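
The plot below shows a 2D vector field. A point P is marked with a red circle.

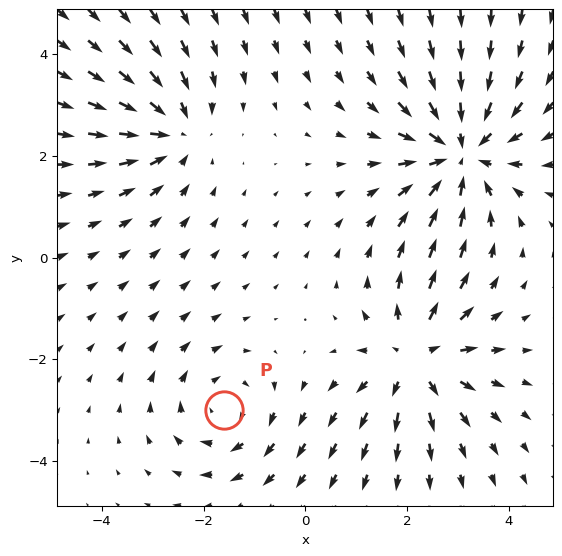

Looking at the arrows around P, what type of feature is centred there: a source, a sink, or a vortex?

At P (-1.6, -3.0) the arrows circulate clockwise. Divergence ≈0, curl about -3 — near-zero divergence with nonzero curl is a vortex.

vortex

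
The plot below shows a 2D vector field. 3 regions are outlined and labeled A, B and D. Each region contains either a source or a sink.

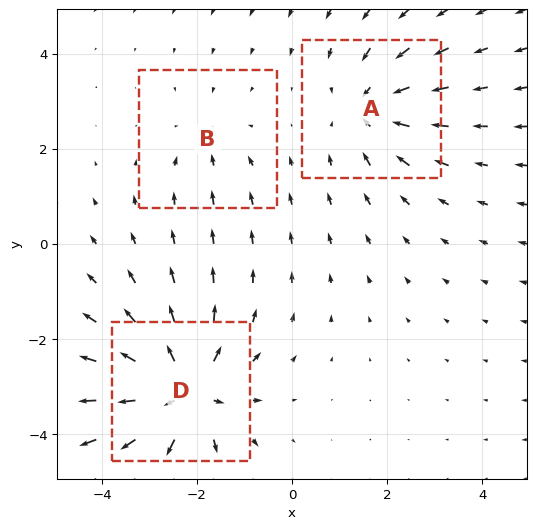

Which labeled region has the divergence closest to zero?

Divergence at each region's feature centre — A: about -3, B: about -2, D: about +5. Region B is closest to zero.

B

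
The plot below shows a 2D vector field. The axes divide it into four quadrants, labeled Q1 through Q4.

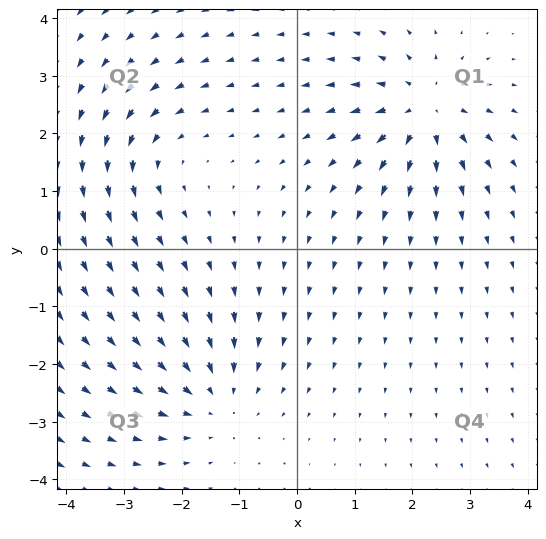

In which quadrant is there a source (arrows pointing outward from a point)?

The source sits at approximately (2.2, 2.4), which lies in quadrant Q1. The divergence there is about +5, positive as expected for a source.

Q1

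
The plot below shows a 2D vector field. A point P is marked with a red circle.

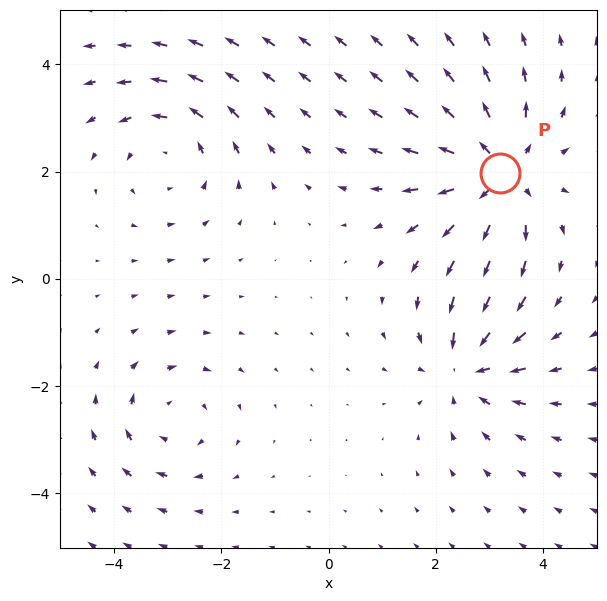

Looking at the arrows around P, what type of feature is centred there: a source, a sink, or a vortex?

At P (3.2, 2.0) the arrows spread outward. Divergence about +5, curl ≈0 — positive divergence with near-zero curl is a source.

source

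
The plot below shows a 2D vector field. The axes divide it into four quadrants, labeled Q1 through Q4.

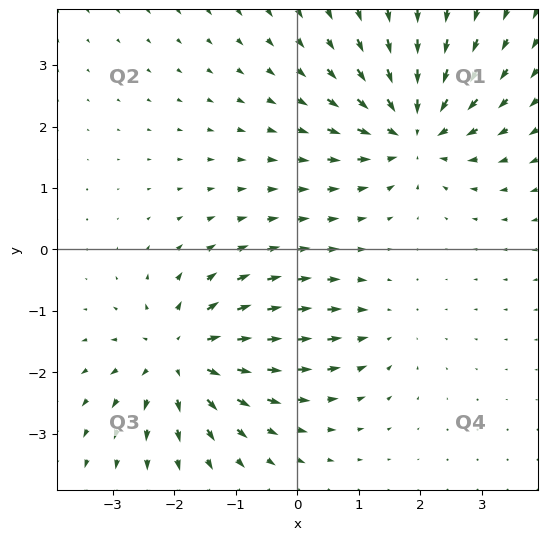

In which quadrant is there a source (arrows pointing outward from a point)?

The source sits at approximately (-1.9, -1.7), which lies in quadrant Q3. The divergence there is about +6, positive as expected for a source.

Q3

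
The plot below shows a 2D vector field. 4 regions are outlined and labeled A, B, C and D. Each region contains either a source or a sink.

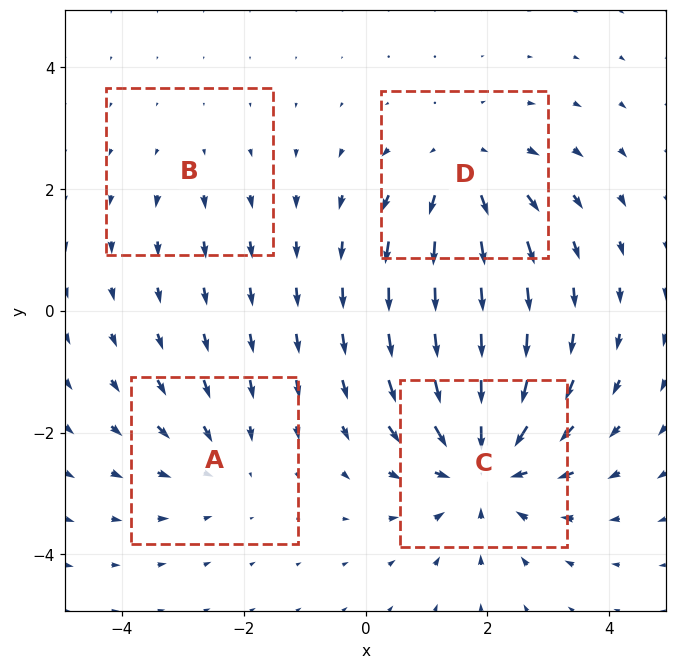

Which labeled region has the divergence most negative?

Divergence at each region's feature centre — A: about -3, B: about +2, C: about -6, D: about +4. Region C is most negative.

C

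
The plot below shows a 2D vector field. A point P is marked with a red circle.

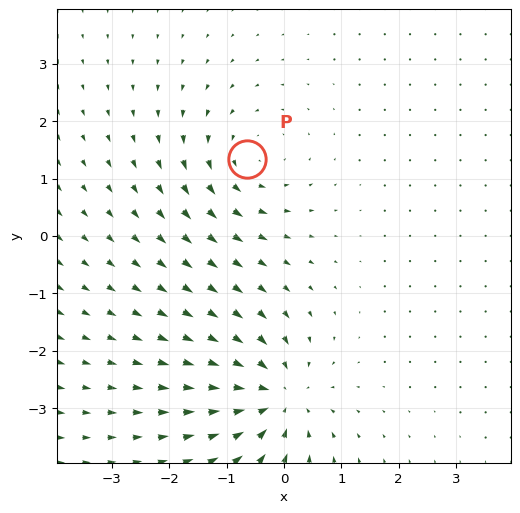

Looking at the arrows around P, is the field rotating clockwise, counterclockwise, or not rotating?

counterclockwise

Near P at (-0.6, 1.3) the arrows circulate counterclockwise. The curl (z-component) there is about +3; positive curl means counterclockwise rotation.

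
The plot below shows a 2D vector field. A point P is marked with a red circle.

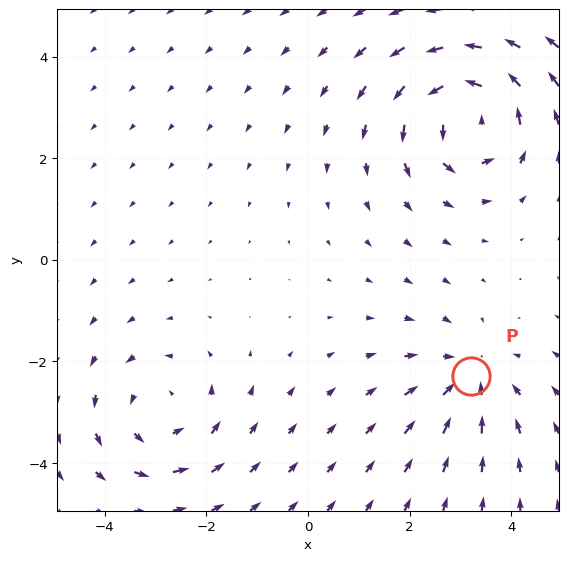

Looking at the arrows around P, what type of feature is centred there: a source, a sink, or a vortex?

sink

At P (3.2, -2.3) the arrows converge inward. Divergence about -3, curl ≈0 — negative divergence with near-zero curl is a sink.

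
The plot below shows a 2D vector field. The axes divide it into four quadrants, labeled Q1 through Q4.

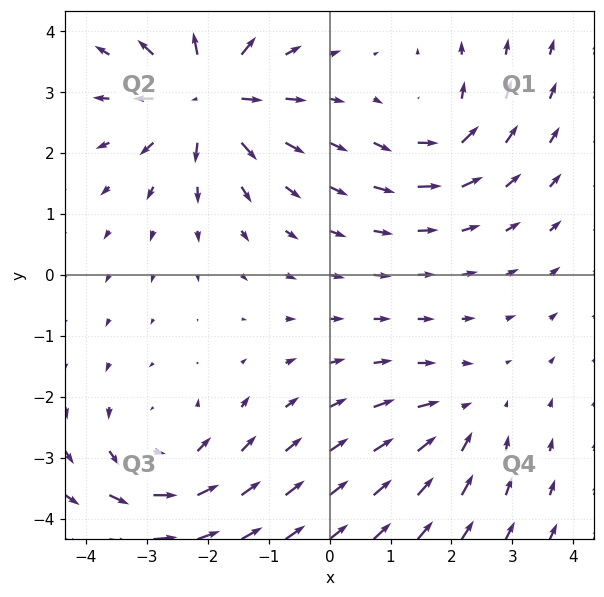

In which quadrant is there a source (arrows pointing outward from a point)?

Q2

The source sits at approximately (-2.0, 2.9), which lies in quadrant Q2. The divergence there is about +6, positive as expected for a source.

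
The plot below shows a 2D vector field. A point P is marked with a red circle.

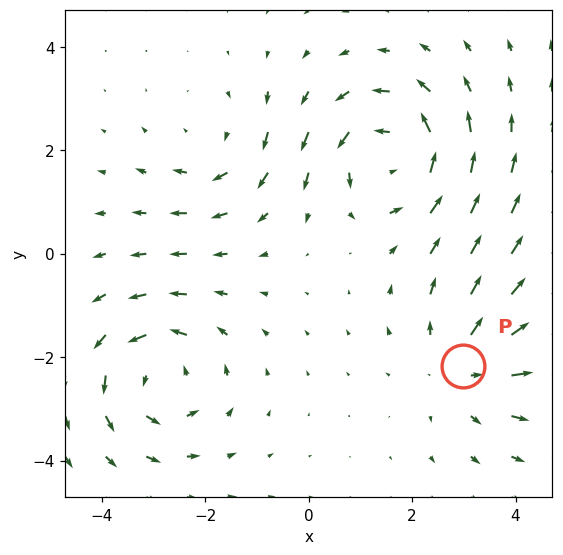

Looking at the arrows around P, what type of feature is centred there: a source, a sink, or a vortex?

At P (3.0, -2.2) the arrows spread outward. Divergence about +3, curl ≈0 — positive divergence with near-zero curl is a source.

source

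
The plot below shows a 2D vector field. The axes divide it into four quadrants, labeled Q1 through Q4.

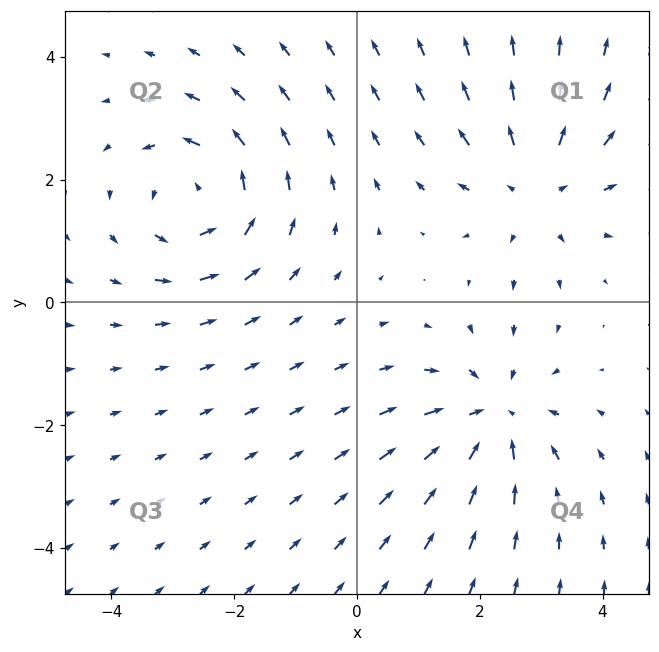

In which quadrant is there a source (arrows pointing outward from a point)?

The source sits at approximately (2.9, 1.9), which lies in quadrant Q1. The divergence there is about +3, positive as expected for a source.

Q1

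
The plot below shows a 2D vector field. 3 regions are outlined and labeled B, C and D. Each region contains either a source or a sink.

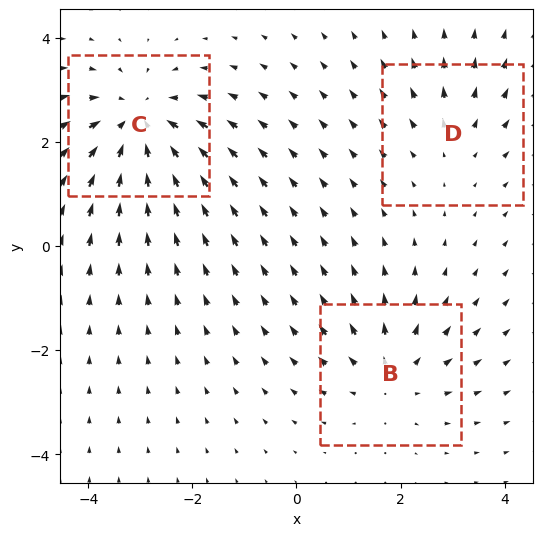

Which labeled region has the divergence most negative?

C

Divergence at each region's feature centre — B: about +3, C: about -4, D: about +2. Region C is most negative.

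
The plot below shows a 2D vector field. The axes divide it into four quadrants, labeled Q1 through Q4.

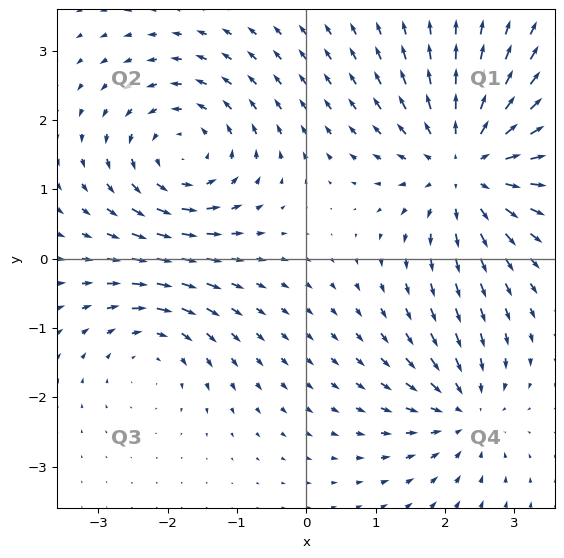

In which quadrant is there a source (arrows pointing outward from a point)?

The source sits at approximately (2.3, 1.3), which lies in quadrant Q1. The divergence there is about +5, positive as expected for a source.

Q1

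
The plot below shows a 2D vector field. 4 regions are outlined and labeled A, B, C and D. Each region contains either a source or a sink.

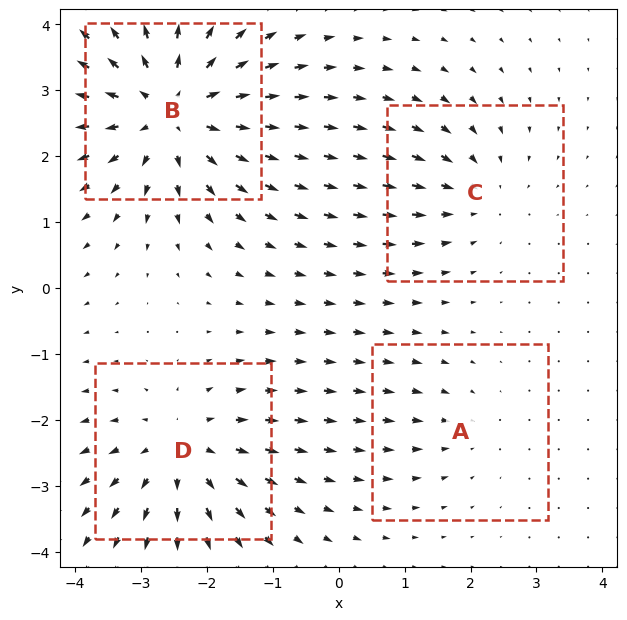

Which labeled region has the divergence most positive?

Divergence at each region's feature centre — A: about -2, B: about +6, C: about -3, D: about +4. Region B is most positive.

B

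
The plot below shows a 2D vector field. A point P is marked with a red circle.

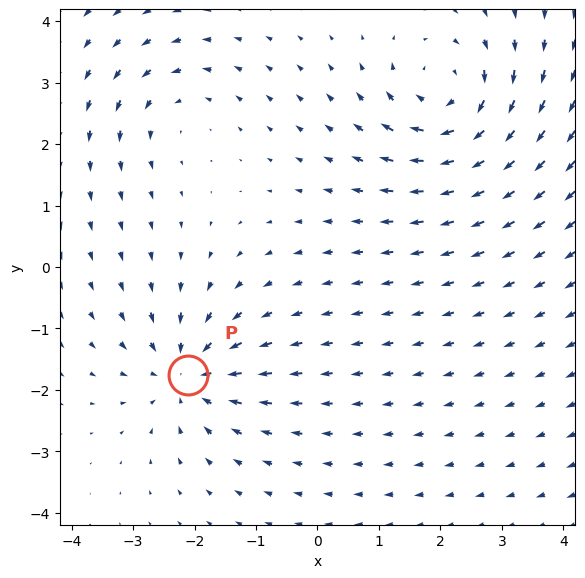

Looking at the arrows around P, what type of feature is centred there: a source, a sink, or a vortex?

At P (-2.1, -1.8) the arrows converge inward. Divergence about -4, curl ≈0 — negative divergence with near-zero curl is a sink.

sink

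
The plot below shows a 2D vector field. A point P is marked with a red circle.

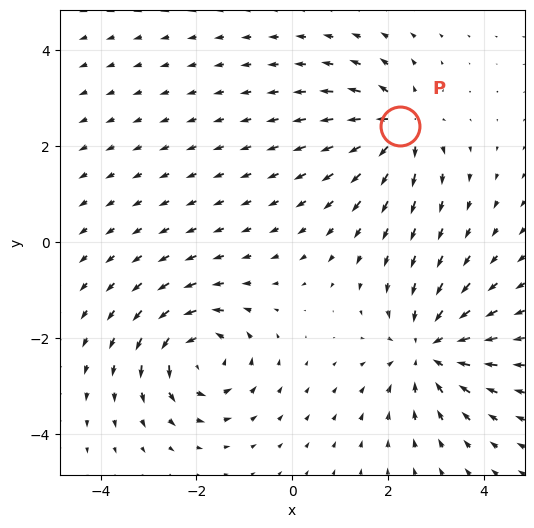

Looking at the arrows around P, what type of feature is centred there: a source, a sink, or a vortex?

At P (2.2, 2.4) the arrows spread outward. Divergence about +5, curl ≈0 — positive divergence with near-zero curl is a source.

source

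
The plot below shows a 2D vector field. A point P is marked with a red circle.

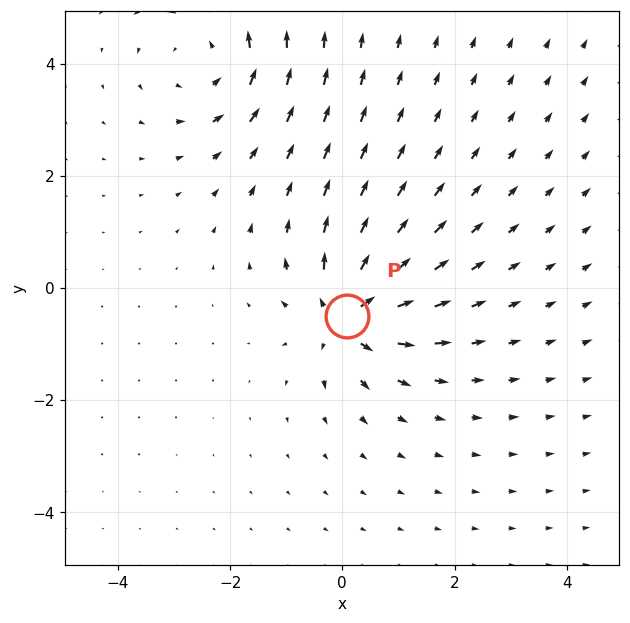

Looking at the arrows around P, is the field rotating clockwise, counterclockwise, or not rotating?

Near P at (0.1, -0.5) the arrows show no circulation. The curl there is ≈0.

not rotating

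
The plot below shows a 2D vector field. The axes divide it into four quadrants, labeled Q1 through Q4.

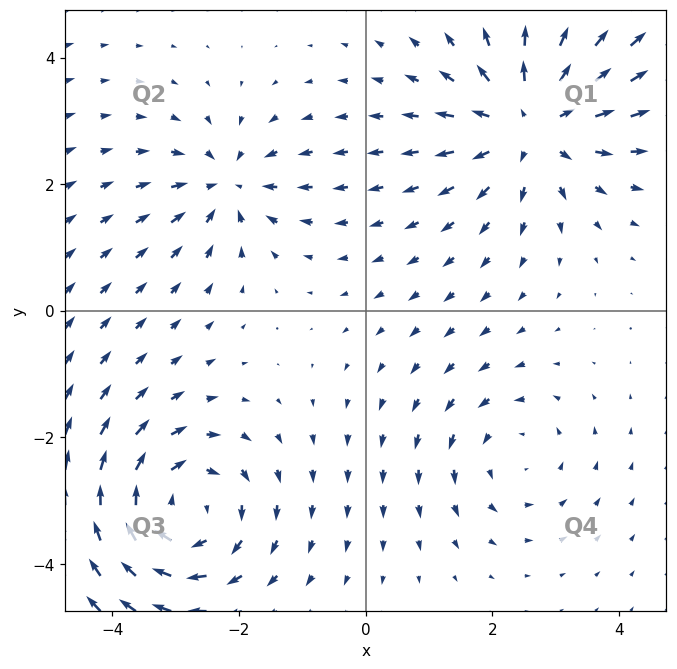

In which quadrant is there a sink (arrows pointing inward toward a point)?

The sink sits at approximately (-2.2, 2.0), which lies in quadrant Q2. The divergence there is about -4, negative as expected for a sink.

Q2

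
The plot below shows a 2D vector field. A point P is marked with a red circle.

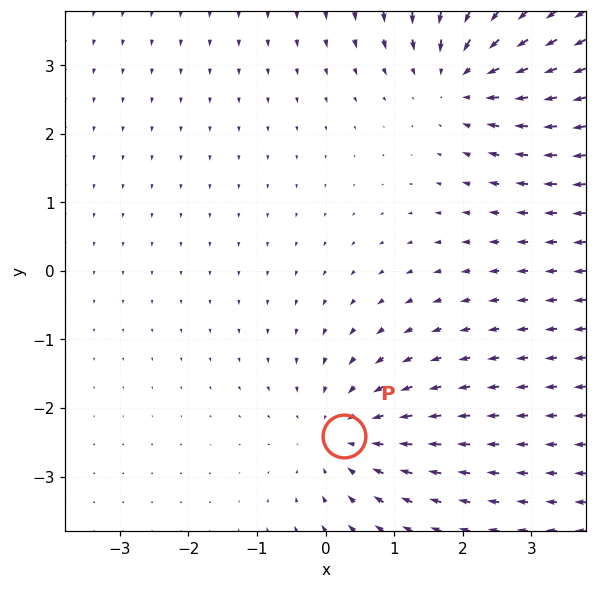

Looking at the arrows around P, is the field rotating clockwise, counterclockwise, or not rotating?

not rotating

Near P at (0.3, -2.4) the arrows show no circulation. The curl there is ≈0.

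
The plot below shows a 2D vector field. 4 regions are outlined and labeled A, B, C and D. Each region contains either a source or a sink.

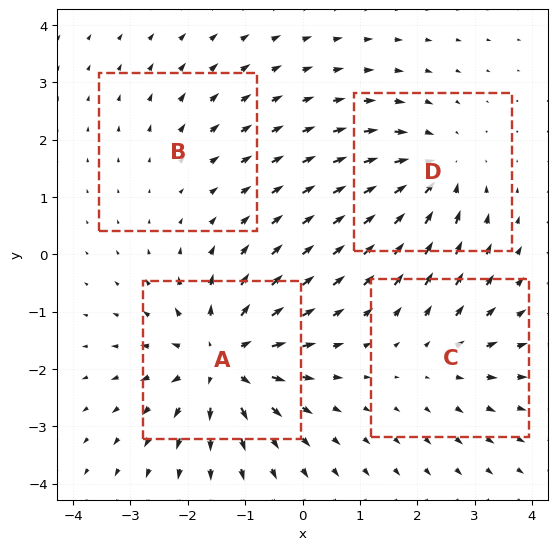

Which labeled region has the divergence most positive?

A

Divergence at each region's feature centre — A: about +7, B: about +2, C: about +3, D: about -5. Region A is most positive.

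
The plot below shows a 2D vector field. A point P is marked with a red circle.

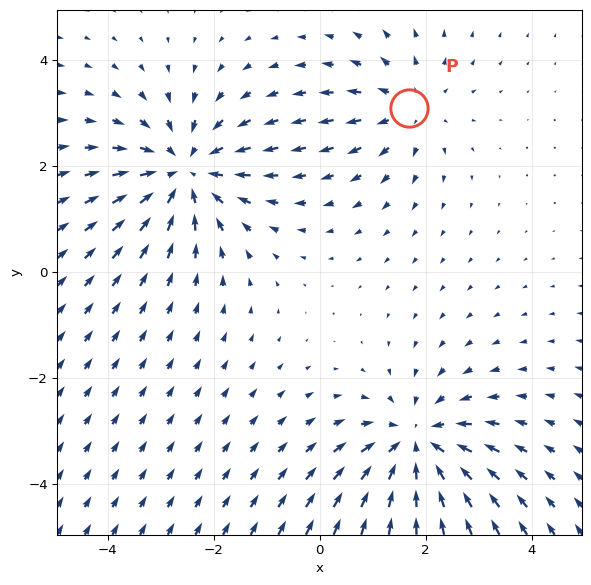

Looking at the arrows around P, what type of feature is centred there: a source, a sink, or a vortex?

source

At P (1.7, 3.1) the arrows spread outward. Divergence about +3, curl ≈0 — positive divergence with near-zero curl is a source.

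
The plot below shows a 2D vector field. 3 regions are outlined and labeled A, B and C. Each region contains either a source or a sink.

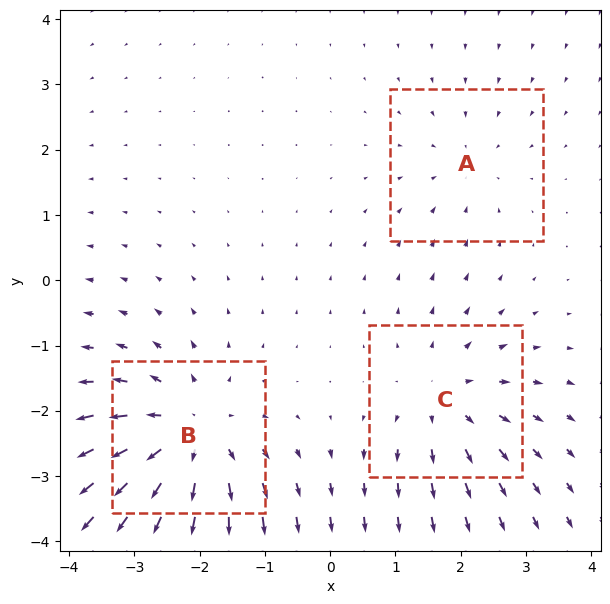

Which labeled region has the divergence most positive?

Divergence at each region's feature centre — A: about -2, B: about +5, C: about +3. Region B is most positive.

B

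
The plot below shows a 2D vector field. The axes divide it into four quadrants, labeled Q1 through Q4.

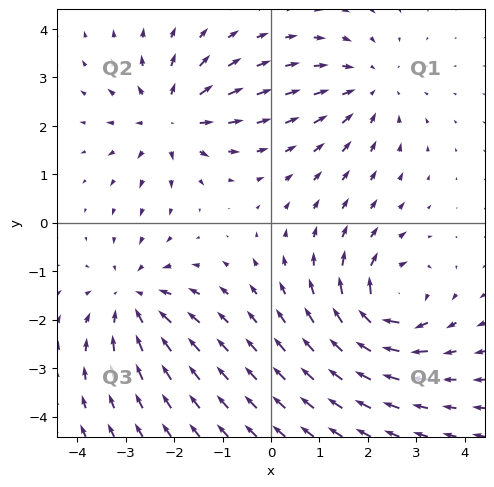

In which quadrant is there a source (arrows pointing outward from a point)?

The source sits at approximately (-2.1, 2.2), which lies in quadrant Q2. The divergence there is about +5, positive as expected for a source.

Q2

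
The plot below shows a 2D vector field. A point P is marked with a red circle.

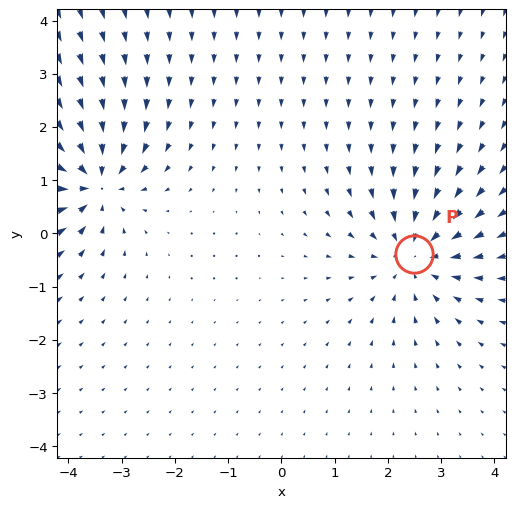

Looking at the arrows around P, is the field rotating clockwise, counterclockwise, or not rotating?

Near P at (2.5, -0.4) the arrows show no circulation. The curl there is ≈0.

not rotating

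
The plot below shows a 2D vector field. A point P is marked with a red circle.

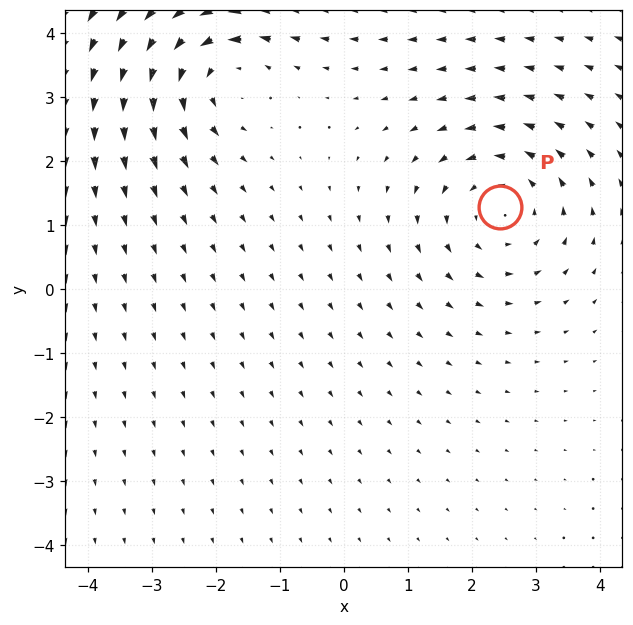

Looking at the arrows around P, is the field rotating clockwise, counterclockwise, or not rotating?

counterclockwise

Near P at (2.4, 1.3) the arrows circulate counterclockwise. The curl (z-component) there is about +3; positive curl means counterclockwise rotation.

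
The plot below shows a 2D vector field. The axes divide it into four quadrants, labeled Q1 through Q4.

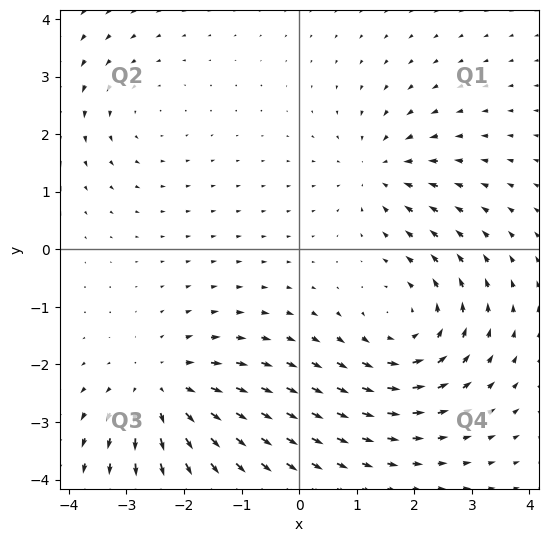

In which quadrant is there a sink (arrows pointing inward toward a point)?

Q1

The sink sits at approximately (1.4, 1.4), which lies in quadrant Q1. The divergence there is about -3, negative as expected for a sink.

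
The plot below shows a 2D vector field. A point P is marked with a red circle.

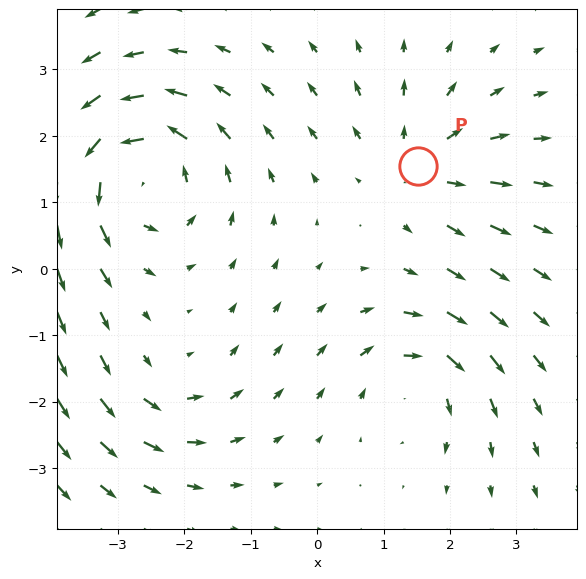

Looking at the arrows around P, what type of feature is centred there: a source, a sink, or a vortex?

At P (1.5, 1.5) the arrows spread outward. Divergence about +3, curl ≈0 — positive divergence with near-zero curl is a source.

source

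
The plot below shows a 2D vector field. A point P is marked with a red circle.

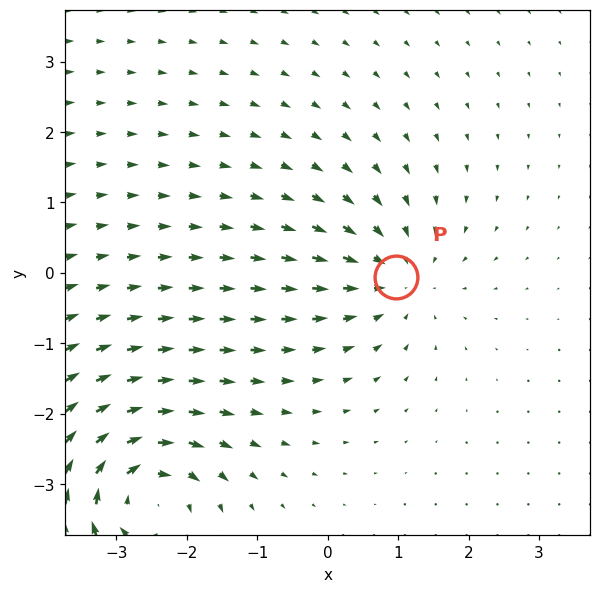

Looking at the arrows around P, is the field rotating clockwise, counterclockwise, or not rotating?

not rotating

Near P at (1.0, -0.1) the arrows show no circulation. The curl there is ≈0.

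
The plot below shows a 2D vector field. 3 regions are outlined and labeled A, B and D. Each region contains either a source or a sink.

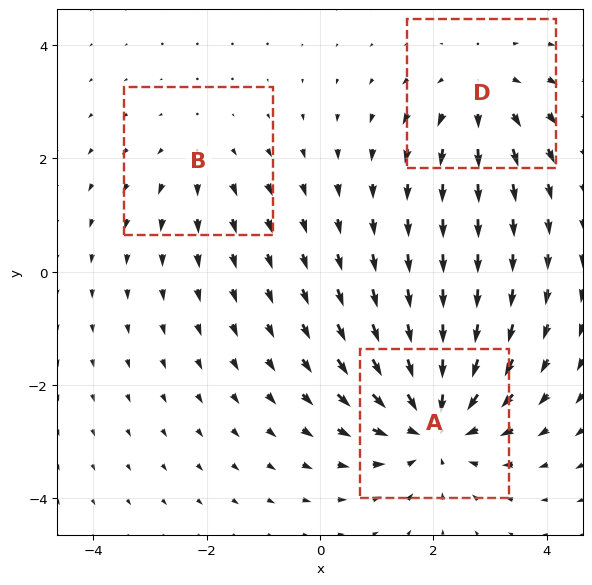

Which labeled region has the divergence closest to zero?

Divergence at each region's feature centre — A: about -5, B: about +2, D: about +3. Region B is closest to zero.

B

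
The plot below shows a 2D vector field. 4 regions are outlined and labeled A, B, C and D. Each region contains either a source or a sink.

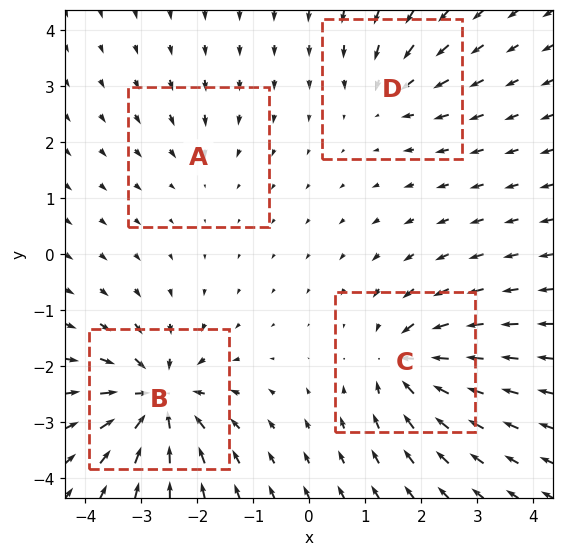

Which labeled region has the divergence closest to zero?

A

Divergence at each region's feature centre — A: about -3, B: about -9, C: about -7, D: about -4. Region A is closest to zero.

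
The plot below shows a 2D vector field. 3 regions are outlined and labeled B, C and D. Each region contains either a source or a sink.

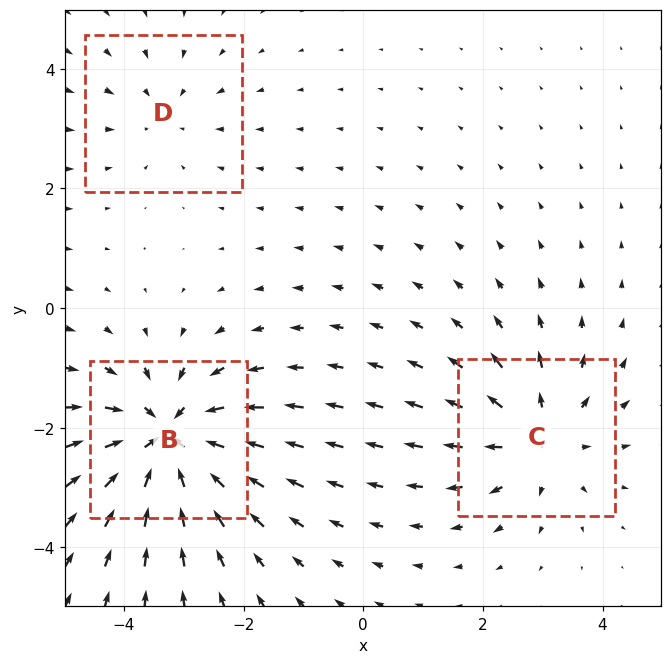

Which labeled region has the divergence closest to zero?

Divergence at each region's feature centre — B: about -5, C: about +3, D: about -2. Region D is closest to zero.

D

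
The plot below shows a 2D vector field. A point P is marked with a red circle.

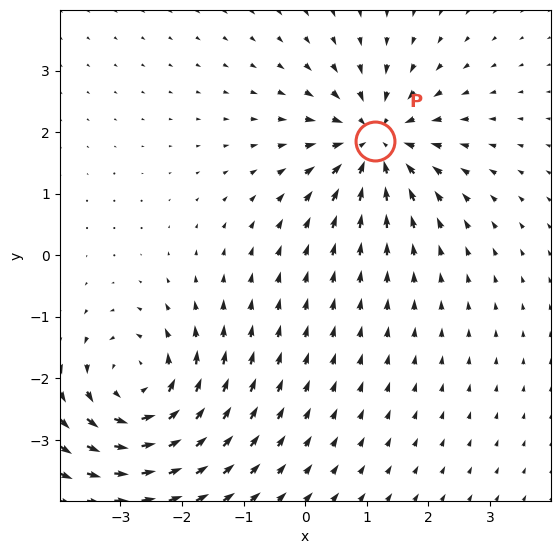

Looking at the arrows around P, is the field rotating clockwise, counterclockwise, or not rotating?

not rotating

Near P at (1.1, 1.9) the arrows show no circulation. The curl there is ≈0.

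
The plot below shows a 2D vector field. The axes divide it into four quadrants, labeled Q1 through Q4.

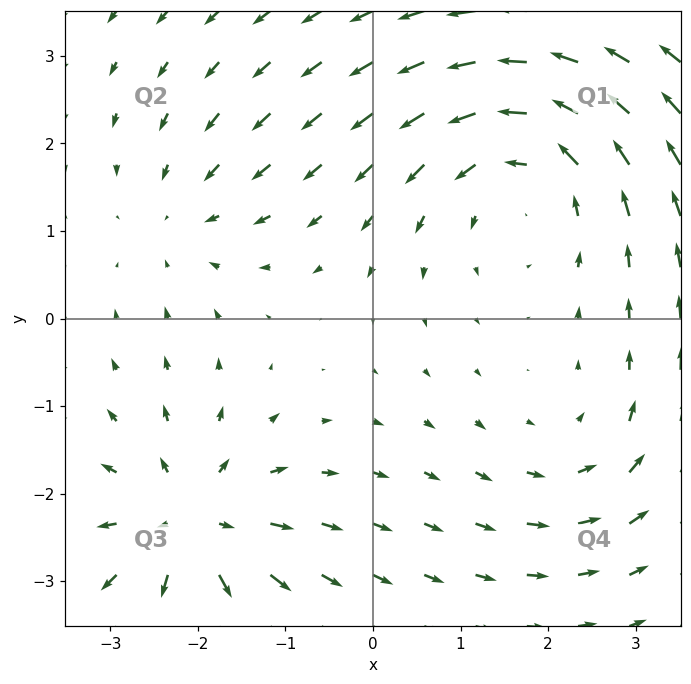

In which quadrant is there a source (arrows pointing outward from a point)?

Q3

The source sits at approximately (-2.1, -2.3), which lies in quadrant Q3. The divergence there is about +5, positive as expected for a source.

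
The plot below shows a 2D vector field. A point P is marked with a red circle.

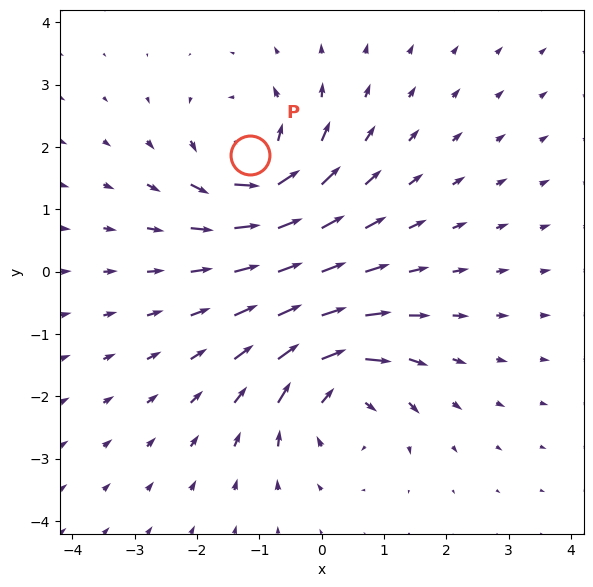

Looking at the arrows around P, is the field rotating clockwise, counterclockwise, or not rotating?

Near P at (-1.2, 1.9) the arrows circulate counterclockwise. The curl (z-component) there is about +6; positive curl means counterclockwise rotation.

counterclockwise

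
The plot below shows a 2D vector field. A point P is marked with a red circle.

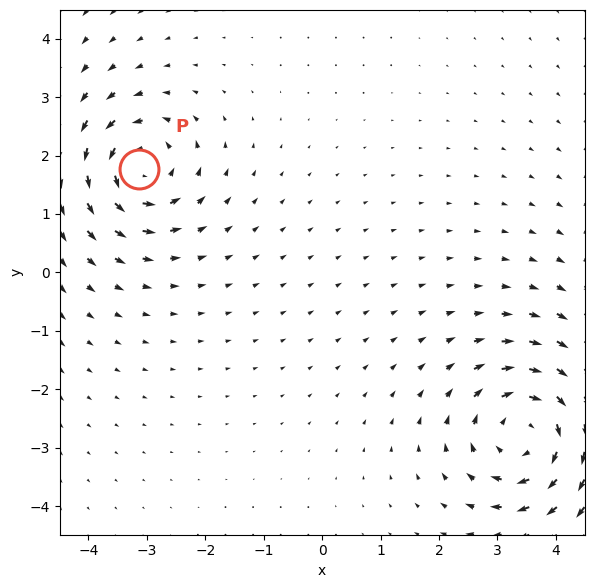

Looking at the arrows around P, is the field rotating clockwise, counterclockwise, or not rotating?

counterclockwise

Near P at (-3.1, 1.8) the arrows circulate counterclockwise. The curl (z-component) there is about +4; positive curl means counterclockwise rotation.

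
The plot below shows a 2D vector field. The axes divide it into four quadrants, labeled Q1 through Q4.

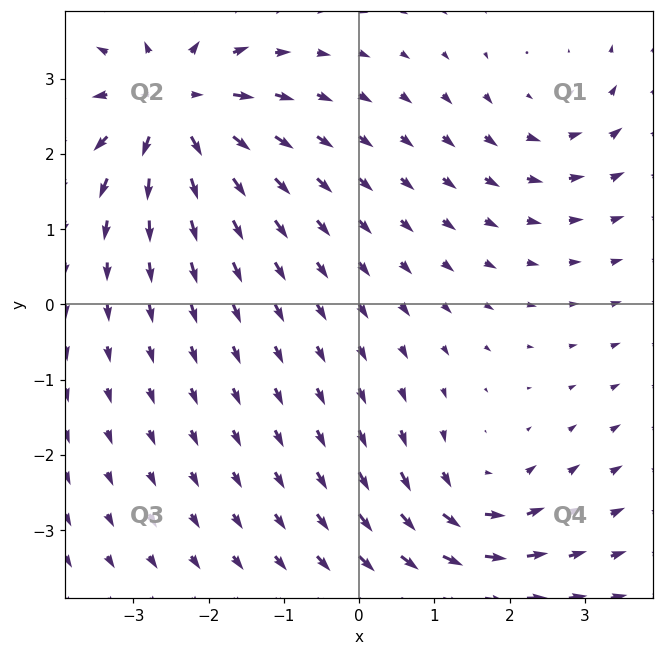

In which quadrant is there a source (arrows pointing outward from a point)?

Q2

The source sits at approximately (-2.5, 2.6), which lies in quadrant Q2. The divergence there is about +6, positive as expected for a source.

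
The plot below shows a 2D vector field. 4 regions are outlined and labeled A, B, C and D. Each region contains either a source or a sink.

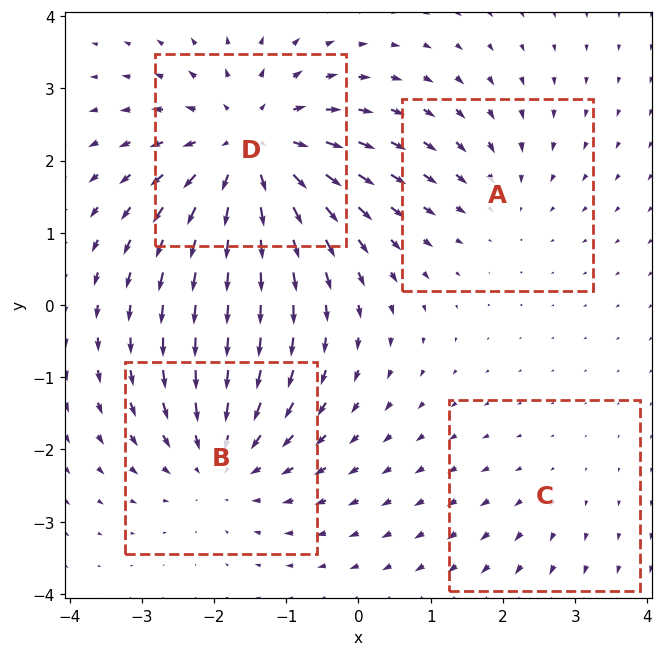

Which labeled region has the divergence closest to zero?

C

Divergence at each region's feature centre — A: about -3, B: about -4, C: about +2, D: about +6. Region C is closest to zero.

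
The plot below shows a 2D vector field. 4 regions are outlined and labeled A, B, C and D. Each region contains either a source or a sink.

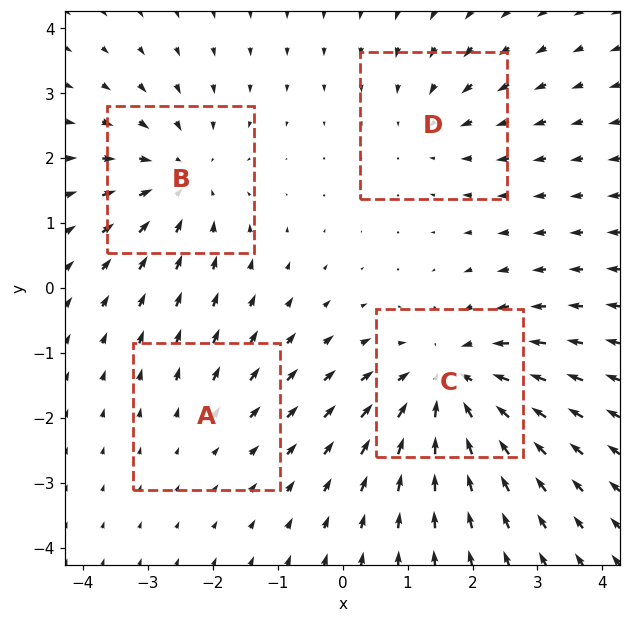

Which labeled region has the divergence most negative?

Divergence at each region's feature centre — A: about +2, B: about -4, C: about -6, D: about -3. Region C is most negative.

C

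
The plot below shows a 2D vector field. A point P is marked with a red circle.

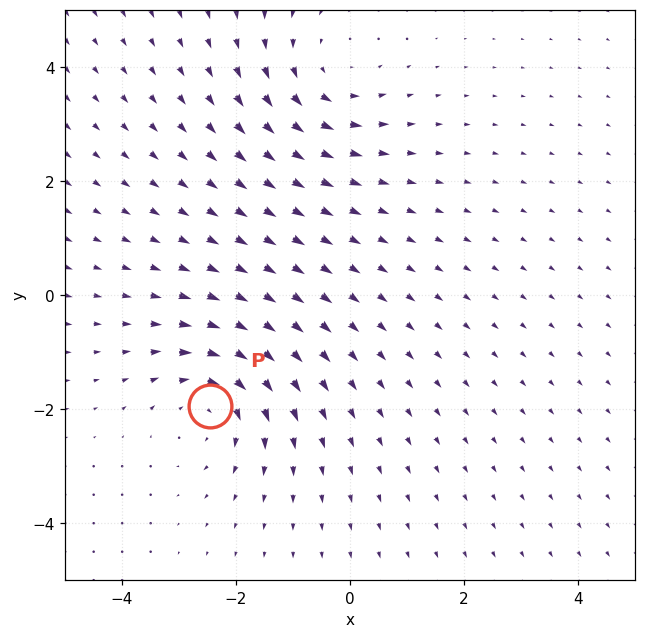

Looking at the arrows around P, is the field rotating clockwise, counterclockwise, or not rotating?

Near P at (-2.5, -1.9) the arrows circulate clockwise. The curl (z-component) there is about -5; negative curl means clockwise rotation.

clockwise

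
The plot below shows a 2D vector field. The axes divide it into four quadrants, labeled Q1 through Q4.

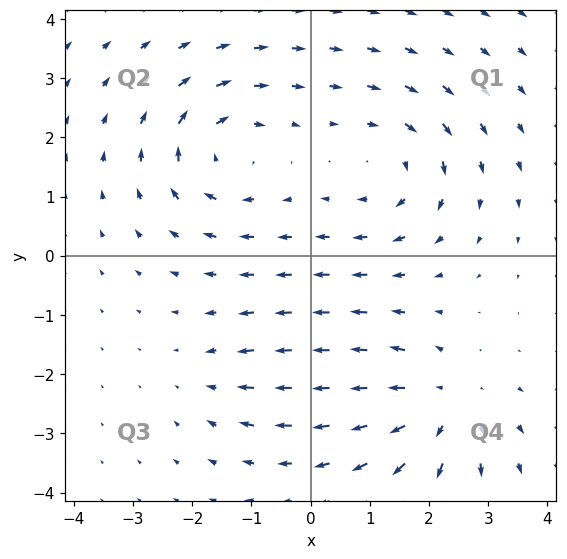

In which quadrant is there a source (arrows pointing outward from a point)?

Q4

The source sits at approximately (2.2, -2.5), which lies in quadrant Q4. The divergence there is about +5, positive as expected for a source.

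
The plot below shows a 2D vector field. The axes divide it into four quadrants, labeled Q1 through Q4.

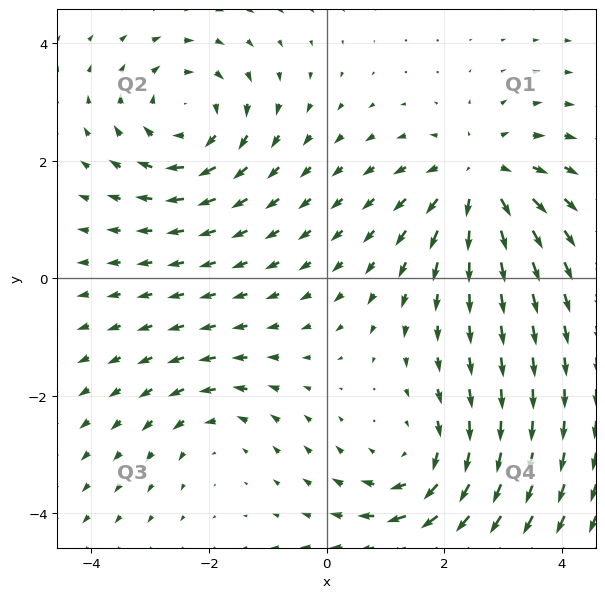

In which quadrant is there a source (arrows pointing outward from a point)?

Q1

The source sits at approximately (2.6, 1.7), which lies in quadrant Q1. The divergence there is about +5, positive as expected for a source.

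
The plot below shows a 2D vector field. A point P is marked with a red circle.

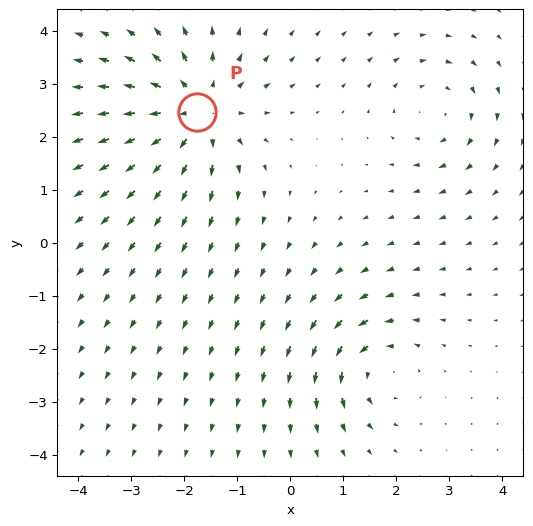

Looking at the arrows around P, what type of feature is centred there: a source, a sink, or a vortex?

At P (-1.8, 2.5) the arrows spread outward. Divergence about +4, curl ≈0 — positive divergence with near-zero curl is a source.

source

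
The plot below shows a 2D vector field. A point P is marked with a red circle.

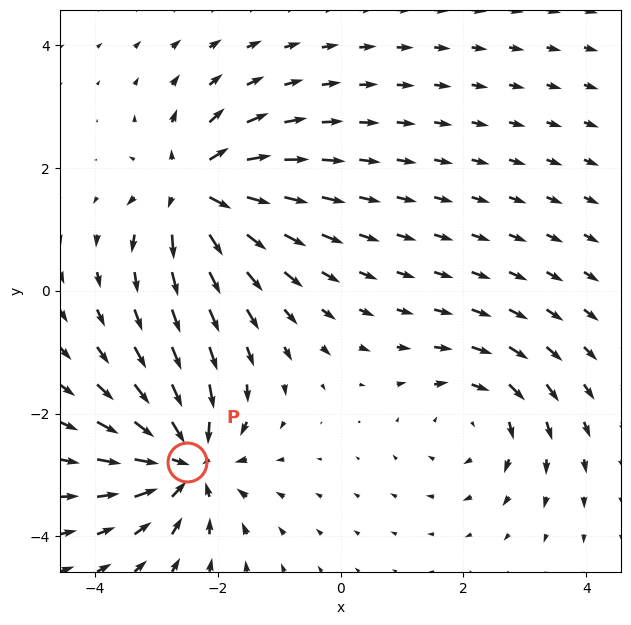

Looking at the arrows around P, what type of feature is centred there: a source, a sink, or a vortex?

At P (-2.5, -2.8) the arrows converge inward. Divergence about -6, curl ≈0 — negative divergence with near-zero curl is a sink.

sink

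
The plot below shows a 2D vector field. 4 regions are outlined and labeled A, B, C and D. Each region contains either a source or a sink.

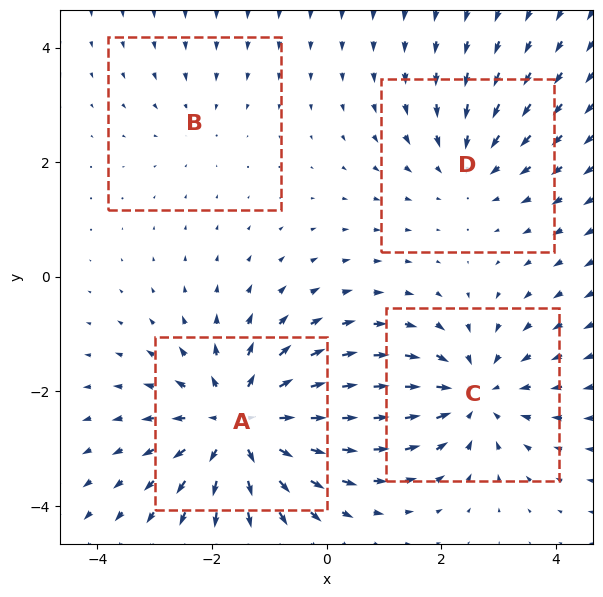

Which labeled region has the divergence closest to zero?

B

Divergence at each region's feature centre — A: about +6, B: about -2, C: about -4, D: about -3. Region B is closest to zero.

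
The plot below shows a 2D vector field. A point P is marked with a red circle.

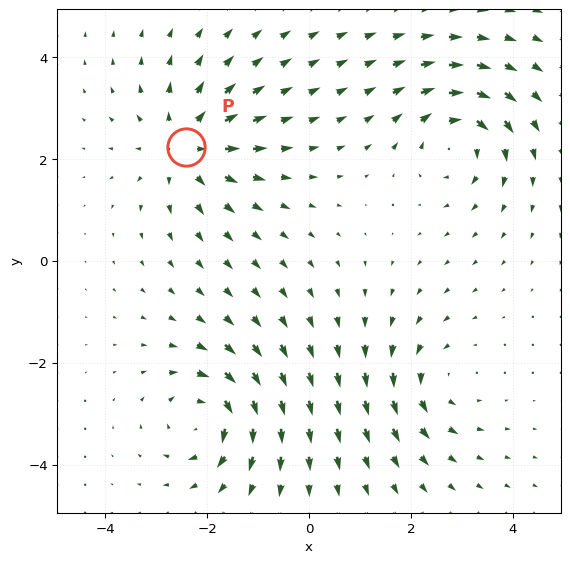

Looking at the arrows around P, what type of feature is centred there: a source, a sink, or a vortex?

source

At P (-2.4, 2.2) the arrows spread outward. Divergence about +5, curl ≈0 — positive divergence with near-zero curl is a source.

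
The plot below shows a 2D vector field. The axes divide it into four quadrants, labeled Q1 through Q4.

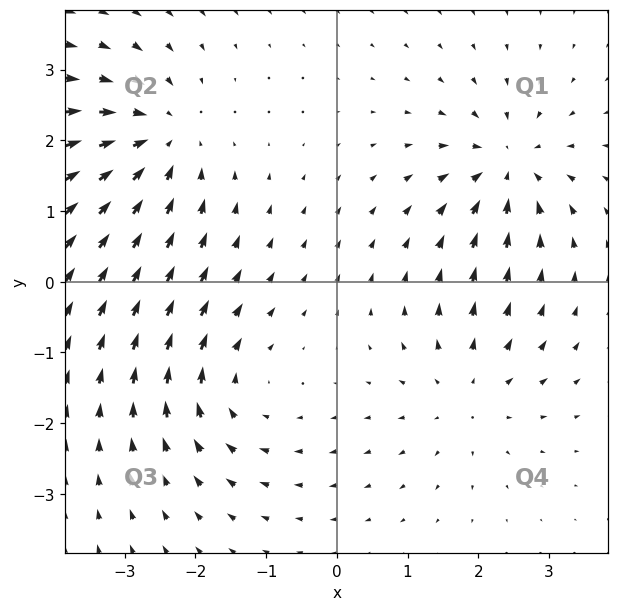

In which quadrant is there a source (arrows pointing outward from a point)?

Q4

The source sits at approximately (1.8, -1.5), which lies in quadrant Q4. The divergence there is about +4, positive as expected for a source.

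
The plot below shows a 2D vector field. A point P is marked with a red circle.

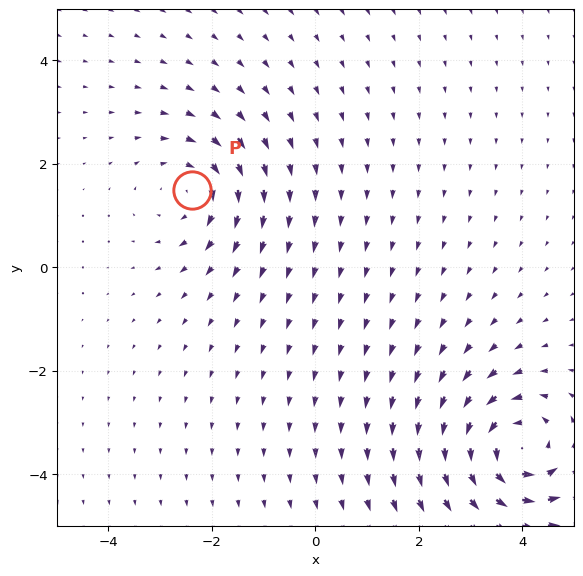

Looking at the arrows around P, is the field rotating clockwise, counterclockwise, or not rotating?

clockwise

Near P at (-2.4, 1.5) the arrows circulate clockwise. The curl (z-component) there is about -3; negative curl means clockwise rotation.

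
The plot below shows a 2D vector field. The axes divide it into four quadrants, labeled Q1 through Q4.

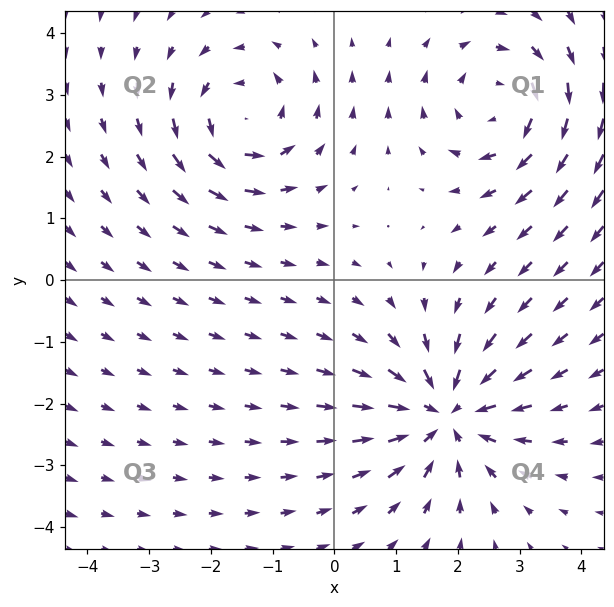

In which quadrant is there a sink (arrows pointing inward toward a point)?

The sink sits at approximately (1.8, -2.2), which lies in quadrant Q4. The divergence there is about -5, negative as expected for a sink.

Q4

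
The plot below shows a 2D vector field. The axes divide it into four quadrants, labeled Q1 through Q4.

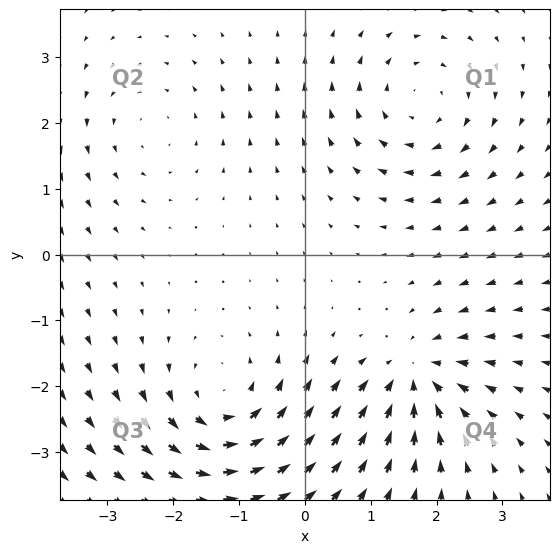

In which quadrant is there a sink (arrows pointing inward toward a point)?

Q4

The sink sits at approximately (1.7, -1.8), which lies in quadrant Q4. The divergence there is about -6, negative as expected for a sink.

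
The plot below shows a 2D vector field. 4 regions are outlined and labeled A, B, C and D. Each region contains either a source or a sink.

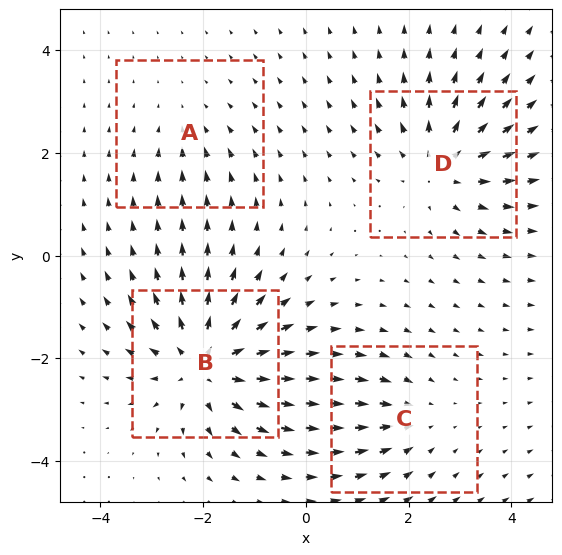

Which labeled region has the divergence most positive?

B

Divergence at each region's feature centre — A: about -2, B: about +7, C: about -3, D: about +5. Region B is most positive.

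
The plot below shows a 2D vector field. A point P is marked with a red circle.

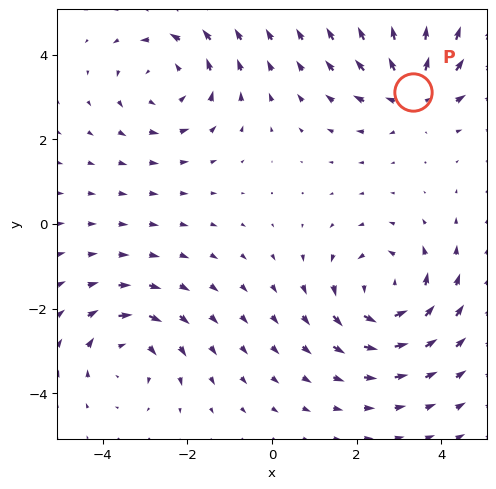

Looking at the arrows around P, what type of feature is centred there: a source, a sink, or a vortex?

source

At P (3.3, 3.1) the arrows spread outward. Divergence about +4, curl ≈0 — positive divergence with near-zero curl is a source.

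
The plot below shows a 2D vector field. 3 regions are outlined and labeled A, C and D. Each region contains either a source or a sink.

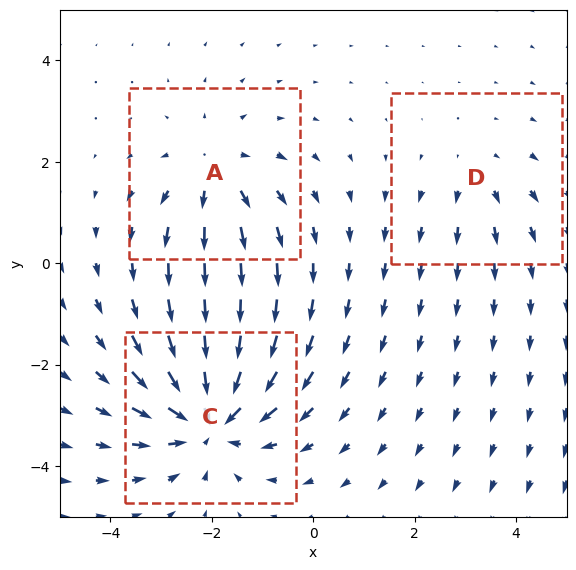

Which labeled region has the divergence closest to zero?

D

Divergence at each region's feature centre — A: about +3, C: about -5, D: about +2. Region D is closest to zero.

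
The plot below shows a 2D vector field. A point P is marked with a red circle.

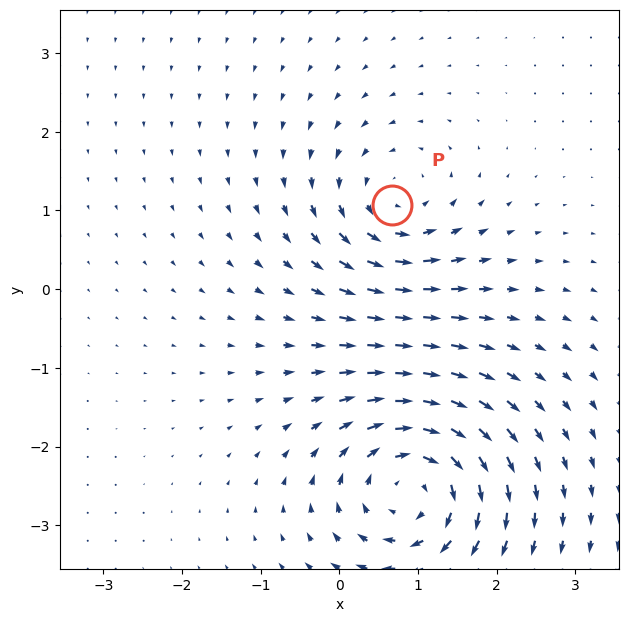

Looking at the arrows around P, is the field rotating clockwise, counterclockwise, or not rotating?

counterclockwise

Near P at (0.7, 1.1) the arrows circulate counterclockwise. The curl (z-component) there is about +3; positive curl means counterclockwise rotation.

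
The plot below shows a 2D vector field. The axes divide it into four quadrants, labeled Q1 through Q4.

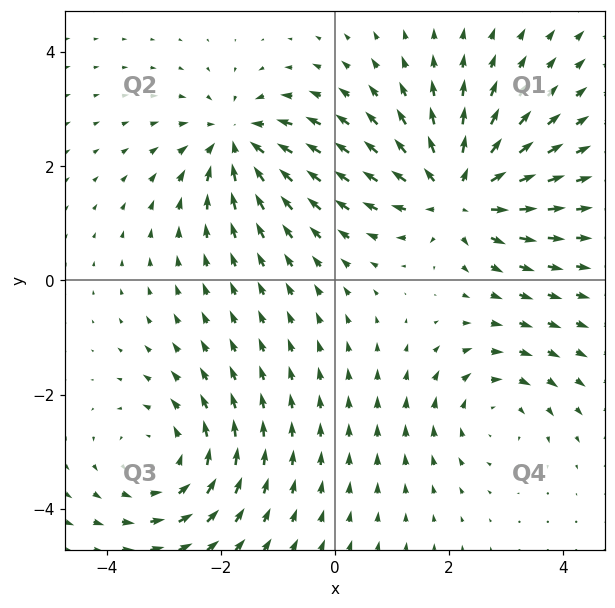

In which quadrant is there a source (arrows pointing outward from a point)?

The source sits at approximately (2.1, 1.5), which lies in quadrant Q1. The divergence there is about +5, positive as expected for a source.

Q1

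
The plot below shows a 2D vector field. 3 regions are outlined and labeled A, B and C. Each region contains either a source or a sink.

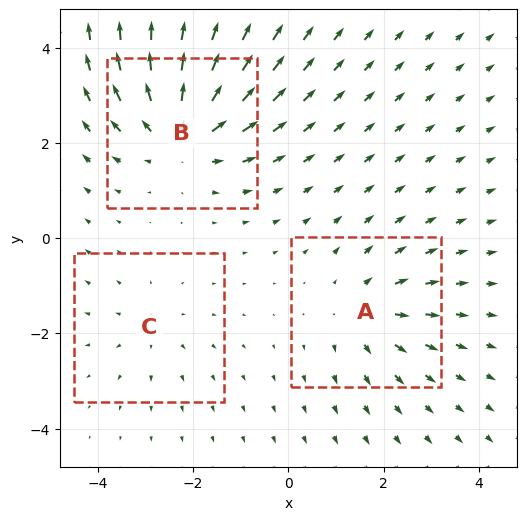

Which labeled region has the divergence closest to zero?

Divergence at each region's feature centre — A: about +3, B: about +5, C: about +2. Region C is closest to zero.

C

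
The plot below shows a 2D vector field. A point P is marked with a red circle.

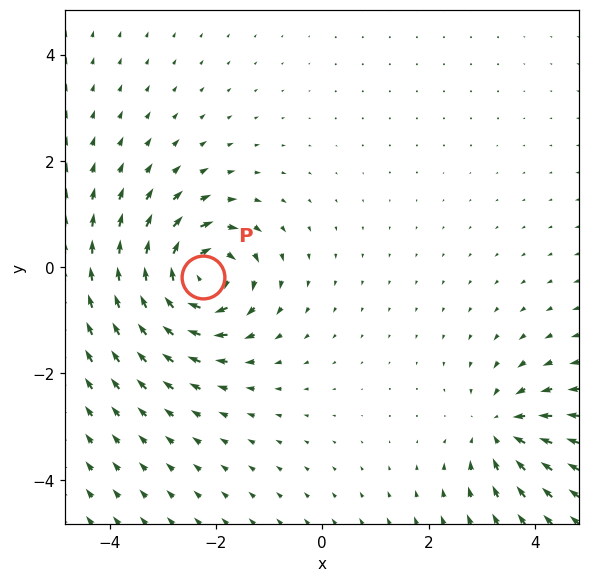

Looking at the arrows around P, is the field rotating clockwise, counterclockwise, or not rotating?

Near P at (-2.3, -0.2) the arrows circulate clockwise. The curl (z-component) there is about -6; negative curl means clockwise rotation.

clockwise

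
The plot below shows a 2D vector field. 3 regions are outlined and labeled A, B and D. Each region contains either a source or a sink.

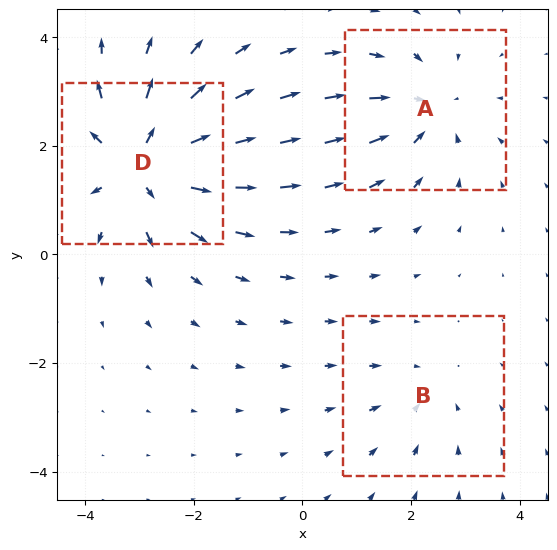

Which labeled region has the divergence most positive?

D

Divergence at each region's feature centre — A: about -3, B: about -2, D: about +5. Region D is most positive.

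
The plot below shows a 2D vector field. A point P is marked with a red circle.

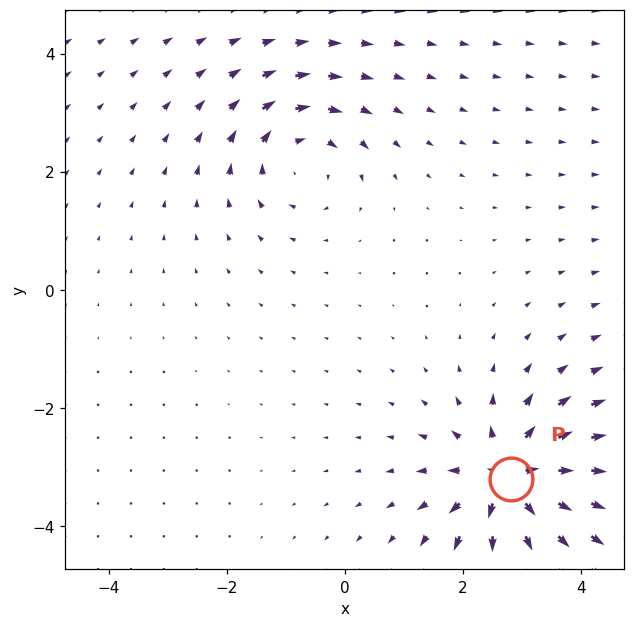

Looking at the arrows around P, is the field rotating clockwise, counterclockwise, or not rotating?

not rotating

Near P at (2.8, -3.2) the arrows show no circulation. The curl there is ≈0.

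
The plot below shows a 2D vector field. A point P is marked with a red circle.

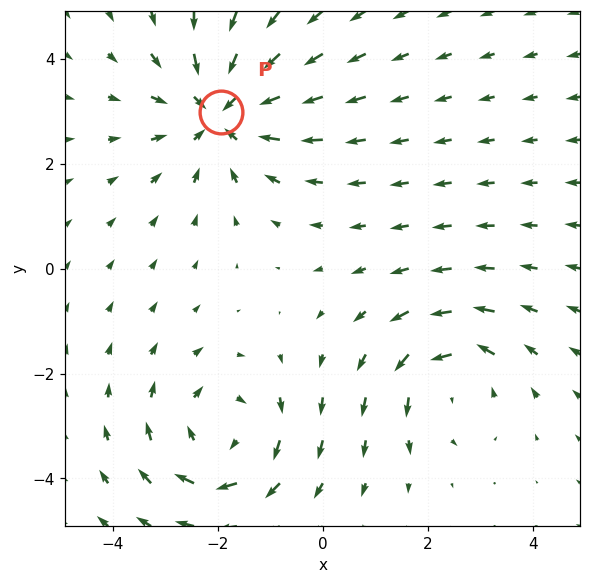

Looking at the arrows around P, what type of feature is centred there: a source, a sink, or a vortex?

At P (-1.9, 3.0) the arrows converge inward. Divergence about -4, curl ≈0 — negative divergence with near-zero curl is a sink.

sink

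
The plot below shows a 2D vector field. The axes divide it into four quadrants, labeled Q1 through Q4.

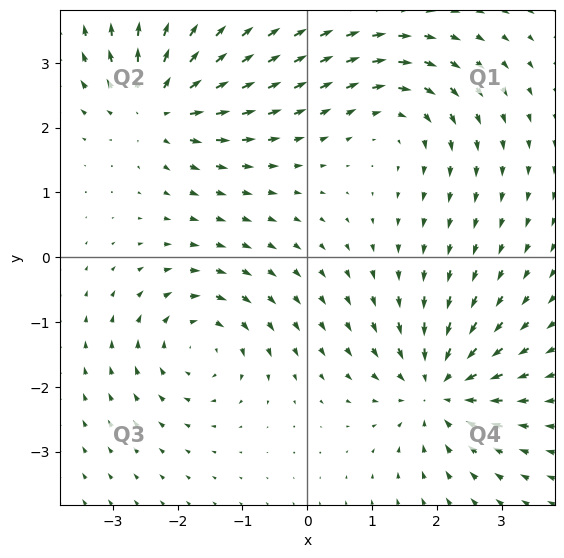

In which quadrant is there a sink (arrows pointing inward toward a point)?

Q4

The sink sits at approximately (2.0, -2.0), which lies in quadrant Q4. The divergence there is about -4, negative as expected for a sink.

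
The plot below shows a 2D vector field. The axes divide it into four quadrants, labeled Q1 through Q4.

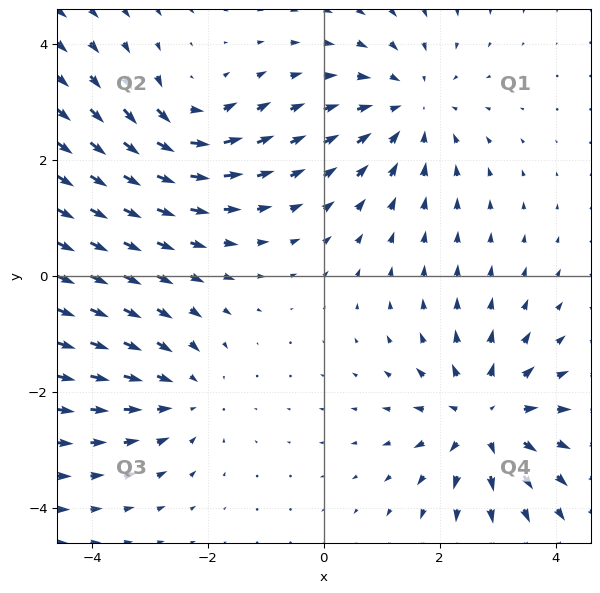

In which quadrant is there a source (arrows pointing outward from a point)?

Q4

The source sits at approximately (2.8, -2.5), which lies in quadrant Q4. The divergence there is about +4, positive as expected for a source.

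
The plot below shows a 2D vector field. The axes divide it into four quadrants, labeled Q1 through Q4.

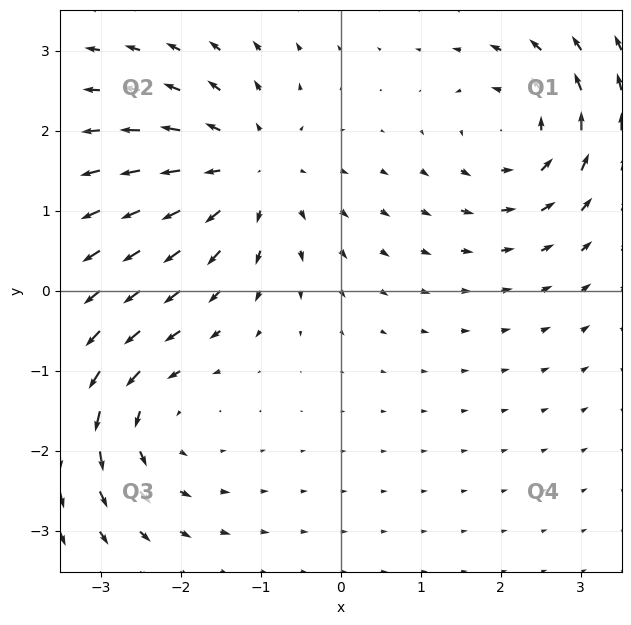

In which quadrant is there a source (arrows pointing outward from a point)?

The source sits at approximately (-1.2, 1.5), which lies in quadrant Q2. The divergence there is about +5, positive as expected for a source.

Q2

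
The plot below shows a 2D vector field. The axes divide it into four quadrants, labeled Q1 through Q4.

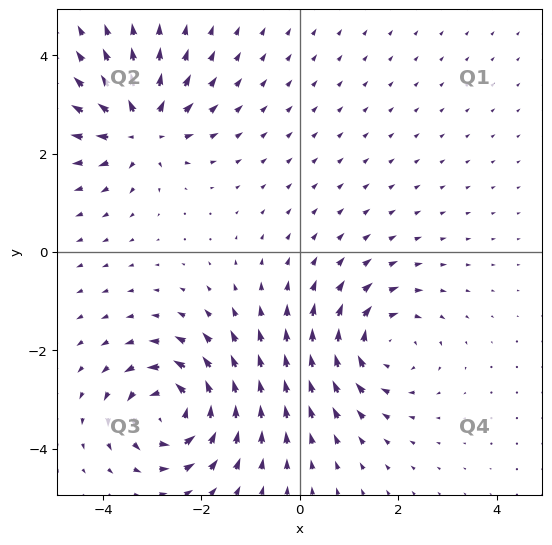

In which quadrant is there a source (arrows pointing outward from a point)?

Q2

The source sits at approximately (-3.2, 2.5), which lies in quadrant Q2. The divergence there is about +5, positive as expected for a source.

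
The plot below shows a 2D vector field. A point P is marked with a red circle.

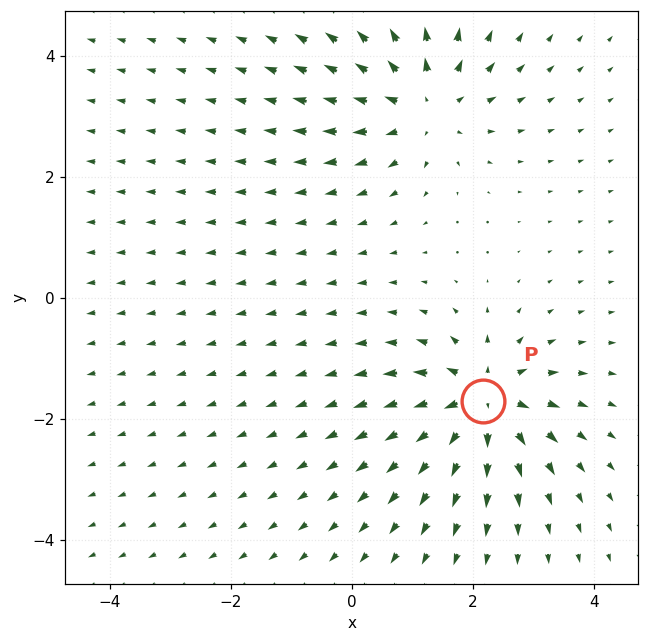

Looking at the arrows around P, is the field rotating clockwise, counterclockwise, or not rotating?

Near P at (2.2, -1.7) the arrows show no circulation. The curl there is ≈0.

not rotating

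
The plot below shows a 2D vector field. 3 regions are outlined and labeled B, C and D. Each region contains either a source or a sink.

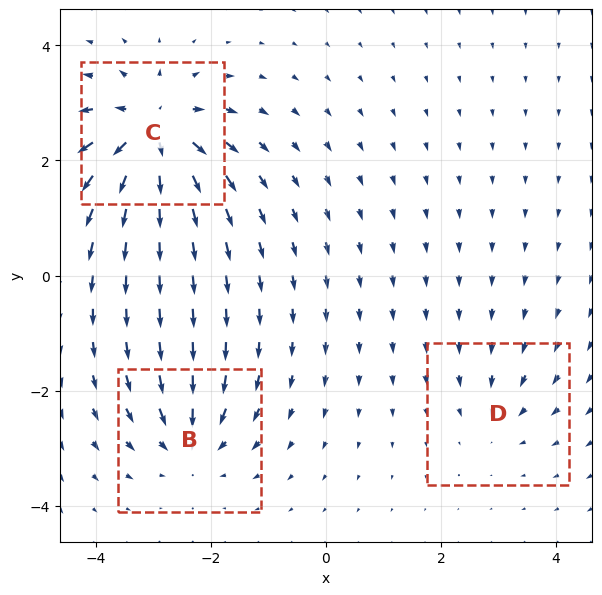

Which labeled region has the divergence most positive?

Divergence at each region's feature centre — B: about -4, C: about +7, D: about -2. Region C is most positive.

C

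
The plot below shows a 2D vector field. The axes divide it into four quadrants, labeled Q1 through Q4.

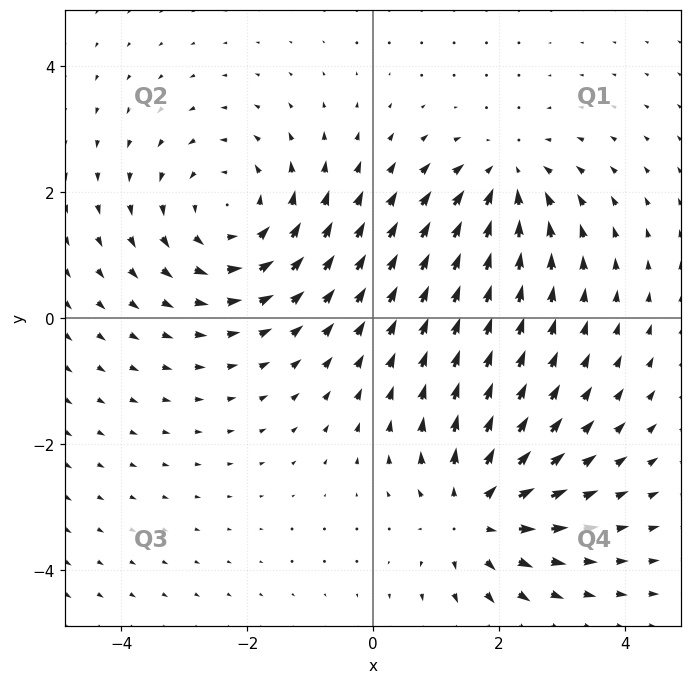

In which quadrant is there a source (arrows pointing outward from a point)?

The source sits at approximately (1.6, -3.1), which lies in quadrant Q4. The divergence there is about +4, positive as expected for a source.

Q4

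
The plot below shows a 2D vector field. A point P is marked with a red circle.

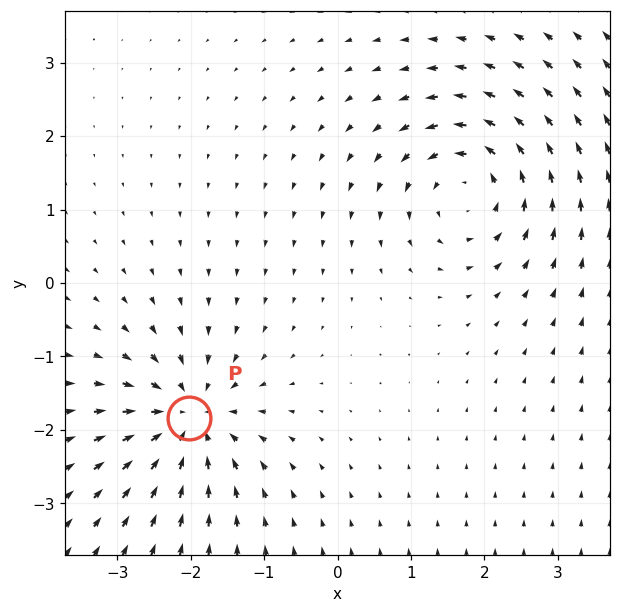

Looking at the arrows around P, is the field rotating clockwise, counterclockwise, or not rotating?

not rotating

Near P at (-2.0, -1.8) the arrows show no circulation. The curl there is ≈0.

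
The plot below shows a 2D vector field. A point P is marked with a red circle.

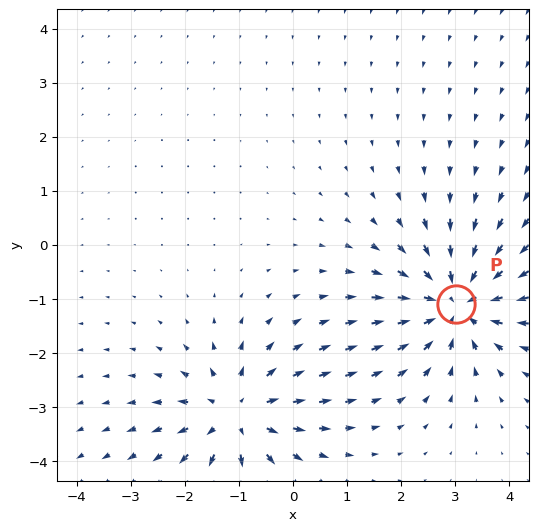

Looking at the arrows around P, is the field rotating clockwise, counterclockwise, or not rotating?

Near P at (3.0, -1.1) the arrows show no circulation. The curl there is ≈0.

not rotating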